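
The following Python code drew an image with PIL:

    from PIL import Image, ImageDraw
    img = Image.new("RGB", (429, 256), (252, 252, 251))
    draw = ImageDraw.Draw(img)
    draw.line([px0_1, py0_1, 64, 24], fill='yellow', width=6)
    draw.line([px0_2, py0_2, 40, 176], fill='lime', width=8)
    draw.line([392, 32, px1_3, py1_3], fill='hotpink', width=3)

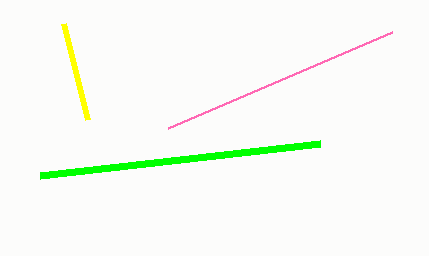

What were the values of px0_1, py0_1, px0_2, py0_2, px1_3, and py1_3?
px0_1 = 88, py0_1 = 120, px0_2 = 320, py0_2 = 144, px1_3 = 168, py1_3 = 128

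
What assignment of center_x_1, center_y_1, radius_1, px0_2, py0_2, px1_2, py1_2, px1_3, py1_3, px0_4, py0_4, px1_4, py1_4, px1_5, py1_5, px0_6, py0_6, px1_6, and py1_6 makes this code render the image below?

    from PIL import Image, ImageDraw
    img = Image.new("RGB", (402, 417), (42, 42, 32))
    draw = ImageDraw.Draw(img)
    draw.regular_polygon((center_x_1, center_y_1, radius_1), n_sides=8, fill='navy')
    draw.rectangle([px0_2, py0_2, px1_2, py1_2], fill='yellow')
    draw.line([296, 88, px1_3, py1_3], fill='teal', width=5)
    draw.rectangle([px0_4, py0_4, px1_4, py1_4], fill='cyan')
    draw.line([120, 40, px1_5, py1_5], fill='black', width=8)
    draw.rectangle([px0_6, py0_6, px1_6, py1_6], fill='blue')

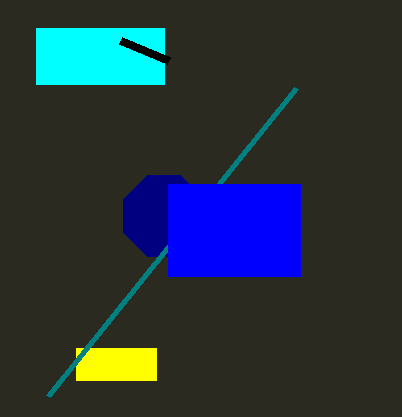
center_x_1 = 164, center_y_1 = 216, radius_1 = 44, px0_2 = 76, py0_2 = 348, px1_2 = 156, py1_2 = 380, px1_3 = 48, py1_3 = 396, px0_4 = 36, py0_4 = 28, px1_4 = 164, py1_4 = 84, px1_5 = 168, py1_5 = 60, px0_6 = 168, py0_6 = 184, px1_6 = 300, py1_6 = 276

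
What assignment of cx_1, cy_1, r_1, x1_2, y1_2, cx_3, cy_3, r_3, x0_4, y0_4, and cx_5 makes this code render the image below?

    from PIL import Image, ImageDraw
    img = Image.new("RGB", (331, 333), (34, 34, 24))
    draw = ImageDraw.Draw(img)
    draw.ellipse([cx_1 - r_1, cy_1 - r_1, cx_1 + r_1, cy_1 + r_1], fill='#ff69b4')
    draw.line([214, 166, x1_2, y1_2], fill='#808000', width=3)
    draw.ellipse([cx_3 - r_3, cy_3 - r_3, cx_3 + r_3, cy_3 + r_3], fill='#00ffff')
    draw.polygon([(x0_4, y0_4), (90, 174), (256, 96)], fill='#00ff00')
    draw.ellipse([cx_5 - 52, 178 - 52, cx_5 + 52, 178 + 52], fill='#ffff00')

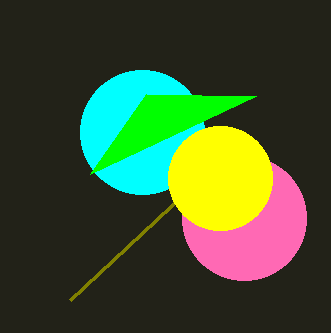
cx_1 = 244
cy_1 = 218
r_1 = 62
x1_2 = 70
y1_2 = 300
cx_3 = 142
cy_3 = 132
r_3 = 62
x0_4 = 146
y0_4 = 94
cx_5 = 220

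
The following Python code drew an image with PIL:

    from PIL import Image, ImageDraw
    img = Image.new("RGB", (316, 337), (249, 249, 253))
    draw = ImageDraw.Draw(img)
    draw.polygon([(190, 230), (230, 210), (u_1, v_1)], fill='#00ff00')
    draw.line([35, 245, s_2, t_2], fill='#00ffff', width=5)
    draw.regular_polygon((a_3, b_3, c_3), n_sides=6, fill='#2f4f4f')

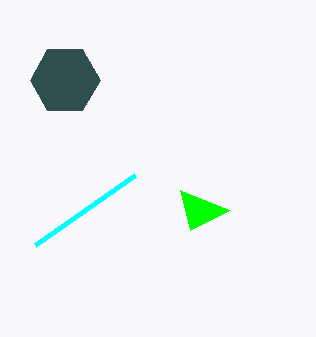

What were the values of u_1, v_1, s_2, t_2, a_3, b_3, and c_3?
u_1 = 180
v_1 = 190
s_2 = 135
t_2 = 175
a_3 = 65
b_3 = 80
c_3 = 35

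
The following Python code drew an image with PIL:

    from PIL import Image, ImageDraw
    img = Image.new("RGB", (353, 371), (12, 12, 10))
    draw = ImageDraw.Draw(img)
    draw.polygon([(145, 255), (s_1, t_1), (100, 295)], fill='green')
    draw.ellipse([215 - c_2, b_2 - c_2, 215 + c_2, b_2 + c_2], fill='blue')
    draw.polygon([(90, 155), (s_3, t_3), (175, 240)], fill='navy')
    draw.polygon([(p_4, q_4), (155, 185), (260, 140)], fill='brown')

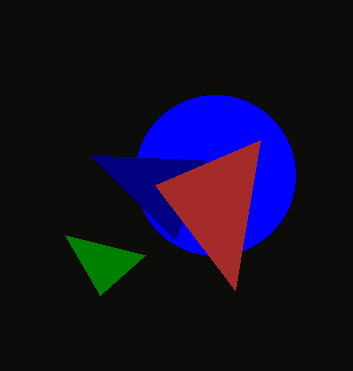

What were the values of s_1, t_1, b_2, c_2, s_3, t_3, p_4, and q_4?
s_1 = 65
t_1 = 235
b_2 = 175
c_2 = 80
s_3 = 205
t_3 = 160
p_4 = 235
q_4 = 290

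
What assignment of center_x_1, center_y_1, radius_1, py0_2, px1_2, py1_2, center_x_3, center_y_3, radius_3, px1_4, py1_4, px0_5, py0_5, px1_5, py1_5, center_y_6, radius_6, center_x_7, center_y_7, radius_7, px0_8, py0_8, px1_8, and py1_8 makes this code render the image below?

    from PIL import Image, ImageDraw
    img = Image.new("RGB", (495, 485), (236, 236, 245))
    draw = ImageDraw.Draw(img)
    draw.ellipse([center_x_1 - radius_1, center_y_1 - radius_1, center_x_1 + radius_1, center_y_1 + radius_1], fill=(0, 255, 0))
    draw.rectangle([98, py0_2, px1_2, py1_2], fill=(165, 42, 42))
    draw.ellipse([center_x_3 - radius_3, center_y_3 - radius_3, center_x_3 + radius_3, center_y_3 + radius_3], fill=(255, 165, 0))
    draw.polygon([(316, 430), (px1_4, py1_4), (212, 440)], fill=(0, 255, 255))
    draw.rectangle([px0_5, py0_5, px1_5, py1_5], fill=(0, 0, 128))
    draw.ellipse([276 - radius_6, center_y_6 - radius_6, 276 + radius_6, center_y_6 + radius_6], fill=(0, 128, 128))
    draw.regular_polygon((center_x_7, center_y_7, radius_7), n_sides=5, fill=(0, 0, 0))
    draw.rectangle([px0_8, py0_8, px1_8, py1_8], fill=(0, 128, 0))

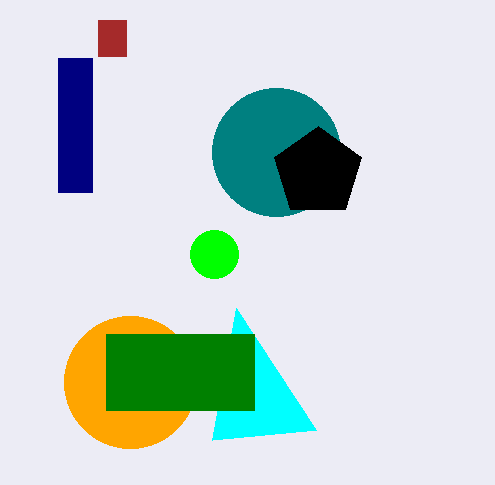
center_x_1 = 214
center_y_1 = 254
radius_1 = 24
py0_2 = 20
px1_2 = 126
py1_2 = 56
center_x_3 = 130
center_y_3 = 382
radius_3 = 66
px1_4 = 236
py1_4 = 308
px0_5 = 58
py0_5 = 58
px1_5 = 92
py1_5 = 192
center_y_6 = 152
radius_6 = 64
center_x_7 = 318
center_y_7 = 172
radius_7 = 46
px0_8 = 106
py0_8 = 334
px1_8 = 254
py1_8 = 410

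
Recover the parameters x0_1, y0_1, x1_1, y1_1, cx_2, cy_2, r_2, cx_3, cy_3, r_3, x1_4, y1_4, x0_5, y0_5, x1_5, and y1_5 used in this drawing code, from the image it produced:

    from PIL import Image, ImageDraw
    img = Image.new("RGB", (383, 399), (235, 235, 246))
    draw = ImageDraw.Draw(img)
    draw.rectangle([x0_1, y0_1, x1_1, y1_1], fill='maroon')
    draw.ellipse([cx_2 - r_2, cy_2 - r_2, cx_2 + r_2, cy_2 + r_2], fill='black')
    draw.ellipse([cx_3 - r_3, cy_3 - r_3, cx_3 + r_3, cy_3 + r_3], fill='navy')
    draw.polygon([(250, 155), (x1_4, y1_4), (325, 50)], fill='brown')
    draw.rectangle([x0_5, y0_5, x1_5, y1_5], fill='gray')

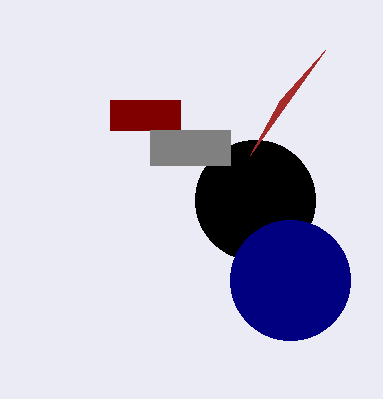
x0_1 = 110
y0_1 = 100
x1_1 = 180
y1_1 = 130
cx_2 = 255
cy_2 = 200
r_2 = 60
cx_3 = 290
cy_3 = 280
r_3 = 60
x1_4 = 280
y1_4 = 100
x0_5 = 150
y0_5 = 130
x1_5 = 230
y1_5 = 165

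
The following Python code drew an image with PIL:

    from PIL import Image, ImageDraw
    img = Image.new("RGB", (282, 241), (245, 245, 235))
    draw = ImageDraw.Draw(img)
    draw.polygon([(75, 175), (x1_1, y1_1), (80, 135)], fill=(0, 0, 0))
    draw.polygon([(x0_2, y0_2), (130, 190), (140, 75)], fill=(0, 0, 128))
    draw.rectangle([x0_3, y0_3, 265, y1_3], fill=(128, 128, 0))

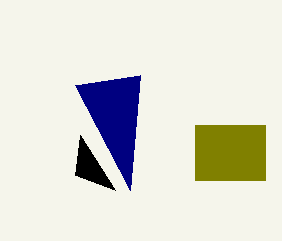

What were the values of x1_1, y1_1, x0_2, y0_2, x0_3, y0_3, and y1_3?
x1_1 = 115; y1_1 = 190; x0_2 = 75; y0_2 = 85; x0_3 = 195; y0_3 = 125; y1_3 = 180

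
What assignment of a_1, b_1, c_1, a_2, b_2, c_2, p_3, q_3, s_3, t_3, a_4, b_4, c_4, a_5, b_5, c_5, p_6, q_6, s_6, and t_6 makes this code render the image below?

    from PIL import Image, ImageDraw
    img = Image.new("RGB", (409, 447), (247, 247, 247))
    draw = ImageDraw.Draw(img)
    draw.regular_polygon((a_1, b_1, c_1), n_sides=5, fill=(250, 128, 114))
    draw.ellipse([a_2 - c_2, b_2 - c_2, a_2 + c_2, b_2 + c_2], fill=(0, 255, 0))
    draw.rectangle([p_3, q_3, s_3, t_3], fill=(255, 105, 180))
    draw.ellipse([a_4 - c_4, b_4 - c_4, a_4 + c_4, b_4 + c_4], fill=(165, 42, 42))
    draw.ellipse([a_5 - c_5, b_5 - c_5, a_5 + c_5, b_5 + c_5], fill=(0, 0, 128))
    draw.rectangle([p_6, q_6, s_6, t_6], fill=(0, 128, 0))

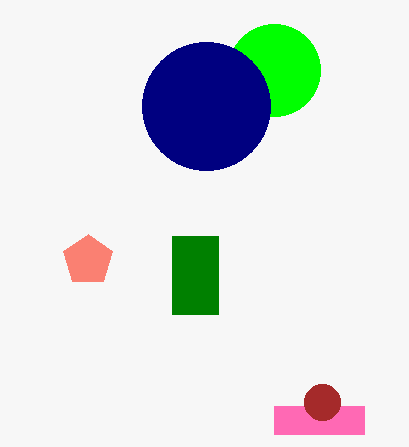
a_1 = 88
b_1 = 260
c_1 = 26
a_2 = 274
b_2 = 70
c_2 = 46
p_3 = 274
q_3 = 406
s_3 = 364
t_3 = 434
a_4 = 322
b_4 = 402
c_4 = 18
a_5 = 206
b_5 = 106
c_5 = 64
p_6 = 172
q_6 = 236
s_6 = 218
t_6 = 314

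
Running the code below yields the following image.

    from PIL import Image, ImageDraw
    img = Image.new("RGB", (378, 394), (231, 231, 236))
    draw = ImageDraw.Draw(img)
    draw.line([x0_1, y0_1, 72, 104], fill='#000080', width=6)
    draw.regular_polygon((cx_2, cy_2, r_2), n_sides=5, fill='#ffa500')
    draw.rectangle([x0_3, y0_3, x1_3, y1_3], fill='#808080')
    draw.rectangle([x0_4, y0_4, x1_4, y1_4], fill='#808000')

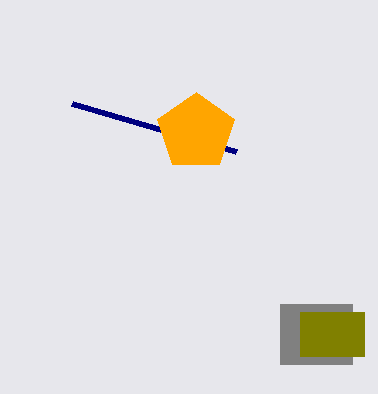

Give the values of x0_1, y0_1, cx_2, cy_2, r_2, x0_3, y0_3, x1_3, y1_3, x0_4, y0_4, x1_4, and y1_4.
x0_1 = 236, y0_1 = 152, cx_2 = 196, cy_2 = 132, r_2 = 40, x0_3 = 280, y0_3 = 304, x1_3 = 352, y1_3 = 364, x0_4 = 300, y0_4 = 312, x1_4 = 364, y1_4 = 356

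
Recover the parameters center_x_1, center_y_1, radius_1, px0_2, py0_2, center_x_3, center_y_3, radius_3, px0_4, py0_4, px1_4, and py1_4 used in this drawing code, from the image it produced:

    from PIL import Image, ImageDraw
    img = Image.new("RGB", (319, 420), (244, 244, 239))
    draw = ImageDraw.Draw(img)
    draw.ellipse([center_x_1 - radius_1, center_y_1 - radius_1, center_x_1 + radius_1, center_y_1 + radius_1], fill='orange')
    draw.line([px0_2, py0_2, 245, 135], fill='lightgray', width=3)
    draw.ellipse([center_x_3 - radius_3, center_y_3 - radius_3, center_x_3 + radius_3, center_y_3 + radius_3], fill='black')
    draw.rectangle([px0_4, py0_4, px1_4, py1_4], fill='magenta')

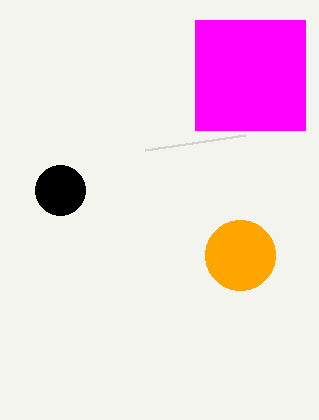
center_x_1 = 240
center_y_1 = 255
radius_1 = 35
px0_2 = 145
py0_2 = 150
center_x_3 = 60
center_y_3 = 190
radius_3 = 25
px0_4 = 195
py0_4 = 20
px1_4 = 305
py1_4 = 130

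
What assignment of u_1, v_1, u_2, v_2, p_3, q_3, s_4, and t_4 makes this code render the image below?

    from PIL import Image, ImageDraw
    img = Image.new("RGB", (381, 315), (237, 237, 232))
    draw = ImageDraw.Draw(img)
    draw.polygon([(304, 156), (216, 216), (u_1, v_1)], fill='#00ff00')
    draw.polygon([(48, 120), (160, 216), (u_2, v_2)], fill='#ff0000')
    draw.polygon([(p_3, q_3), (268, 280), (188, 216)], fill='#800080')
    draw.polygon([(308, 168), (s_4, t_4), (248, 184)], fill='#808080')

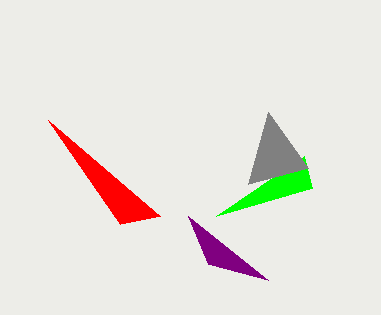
u_1 = 312; v_1 = 188; u_2 = 120; v_2 = 224; p_3 = 208; q_3 = 264; s_4 = 268; t_4 = 112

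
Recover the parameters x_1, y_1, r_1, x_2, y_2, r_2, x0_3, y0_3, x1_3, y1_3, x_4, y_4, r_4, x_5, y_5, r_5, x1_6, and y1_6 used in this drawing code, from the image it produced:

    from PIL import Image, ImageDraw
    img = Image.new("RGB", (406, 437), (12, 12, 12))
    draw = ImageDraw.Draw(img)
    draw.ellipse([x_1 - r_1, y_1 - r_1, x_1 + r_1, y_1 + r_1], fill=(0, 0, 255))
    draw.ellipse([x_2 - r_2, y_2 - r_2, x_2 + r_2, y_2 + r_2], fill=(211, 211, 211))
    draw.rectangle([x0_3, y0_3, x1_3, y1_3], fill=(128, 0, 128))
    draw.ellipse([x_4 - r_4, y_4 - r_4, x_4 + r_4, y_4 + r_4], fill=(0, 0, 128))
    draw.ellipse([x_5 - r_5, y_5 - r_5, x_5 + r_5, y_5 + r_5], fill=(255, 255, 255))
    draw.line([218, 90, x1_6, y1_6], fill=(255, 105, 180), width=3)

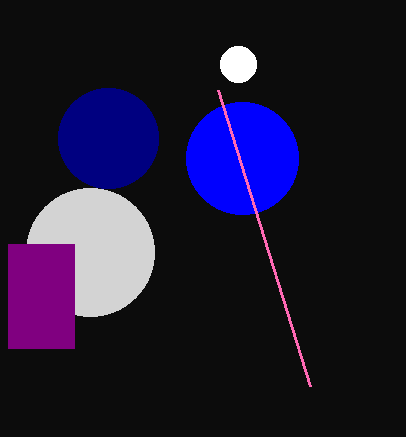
x_1 = 242
y_1 = 158
r_1 = 56
x_2 = 90
y_2 = 252
r_2 = 64
x0_3 = 8
y0_3 = 244
x1_3 = 74
y1_3 = 348
x_4 = 108
y_4 = 138
r_4 = 50
x_5 = 238
y_5 = 64
r_5 = 18
x1_6 = 310
y1_6 = 386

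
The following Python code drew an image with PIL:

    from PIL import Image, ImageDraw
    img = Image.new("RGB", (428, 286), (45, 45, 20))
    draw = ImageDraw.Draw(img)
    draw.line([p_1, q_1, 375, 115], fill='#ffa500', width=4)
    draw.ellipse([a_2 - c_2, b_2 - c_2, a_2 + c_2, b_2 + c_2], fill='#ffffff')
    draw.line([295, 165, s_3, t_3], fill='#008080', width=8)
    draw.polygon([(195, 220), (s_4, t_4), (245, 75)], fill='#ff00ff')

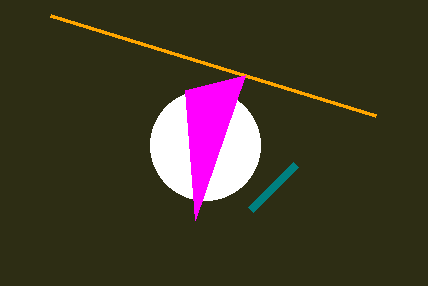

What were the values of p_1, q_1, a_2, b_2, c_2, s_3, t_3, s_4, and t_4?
p_1 = 50
q_1 = 15
a_2 = 205
b_2 = 145
c_2 = 55
s_3 = 250
t_3 = 210
s_4 = 185
t_4 = 90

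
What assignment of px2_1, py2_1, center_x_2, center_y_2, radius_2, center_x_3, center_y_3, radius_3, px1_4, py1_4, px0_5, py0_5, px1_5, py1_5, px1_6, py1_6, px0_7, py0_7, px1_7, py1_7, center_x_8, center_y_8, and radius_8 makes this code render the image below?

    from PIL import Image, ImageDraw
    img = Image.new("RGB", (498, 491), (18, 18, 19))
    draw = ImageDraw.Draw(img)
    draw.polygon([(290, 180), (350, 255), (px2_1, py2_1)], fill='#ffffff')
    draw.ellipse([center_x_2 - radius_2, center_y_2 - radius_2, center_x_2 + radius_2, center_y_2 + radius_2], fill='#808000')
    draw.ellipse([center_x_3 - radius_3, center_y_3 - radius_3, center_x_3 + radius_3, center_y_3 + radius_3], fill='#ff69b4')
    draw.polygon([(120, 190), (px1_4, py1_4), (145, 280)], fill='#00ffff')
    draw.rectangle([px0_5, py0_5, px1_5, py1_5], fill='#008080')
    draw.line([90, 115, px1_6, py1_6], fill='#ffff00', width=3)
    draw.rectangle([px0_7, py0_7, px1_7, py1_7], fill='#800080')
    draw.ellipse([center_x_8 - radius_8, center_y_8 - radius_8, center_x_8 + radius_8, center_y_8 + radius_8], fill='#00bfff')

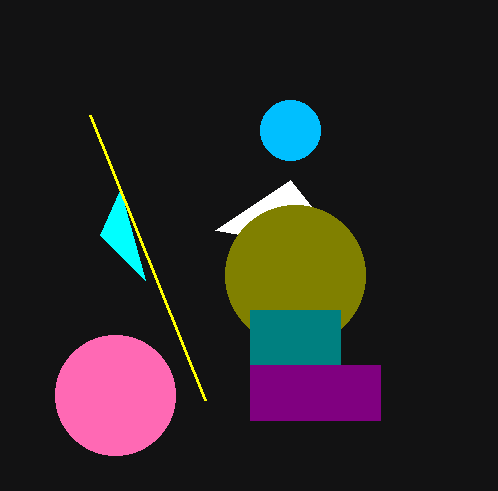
px2_1 = 215; py2_1 = 230; center_x_2 = 295; center_y_2 = 275; radius_2 = 70; center_x_3 = 115; center_y_3 = 395; radius_3 = 60; px1_4 = 100; py1_4 = 235; px0_5 = 250; py0_5 = 310; px1_5 = 340; py1_5 = 365; px1_6 = 205; py1_6 = 400; px0_7 = 250; py0_7 = 365; px1_7 = 380; py1_7 = 420; center_x_8 = 290; center_y_8 = 130; radius_8 = 30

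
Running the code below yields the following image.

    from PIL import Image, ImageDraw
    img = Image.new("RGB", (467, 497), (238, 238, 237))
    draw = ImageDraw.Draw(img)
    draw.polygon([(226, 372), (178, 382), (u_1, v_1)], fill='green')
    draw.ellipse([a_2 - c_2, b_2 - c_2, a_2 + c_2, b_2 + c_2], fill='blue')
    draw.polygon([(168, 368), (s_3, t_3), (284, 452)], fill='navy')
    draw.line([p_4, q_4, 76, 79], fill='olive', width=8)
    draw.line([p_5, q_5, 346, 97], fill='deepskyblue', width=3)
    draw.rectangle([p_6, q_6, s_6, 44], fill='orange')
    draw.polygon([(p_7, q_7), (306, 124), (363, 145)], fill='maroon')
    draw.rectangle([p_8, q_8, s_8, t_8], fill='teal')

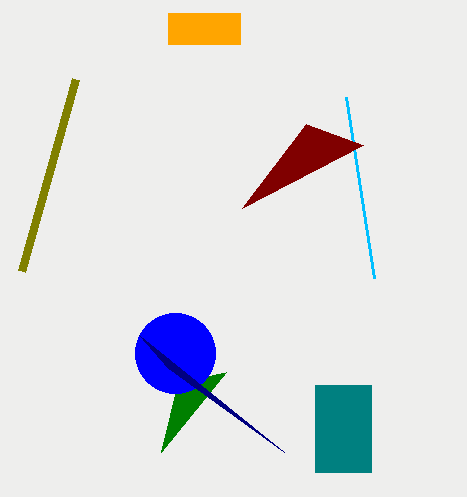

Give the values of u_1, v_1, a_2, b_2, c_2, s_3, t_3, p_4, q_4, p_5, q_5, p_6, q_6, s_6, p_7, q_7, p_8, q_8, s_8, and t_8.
u_1 = 161
v_1 = 452
a_2 = 175
b_2 = 353
c_2 = 40
s_3 = 139
t_3 = 335
p_4 = 22
q_4 = 271
p_5 = 374
q_5 = 278
p_6 = 168
q_6 = 13
s_6 = 240
p_7 = 242
q_7 = 208
p_8 = 315
q_8 = 385
s_8 = 371
t_8 = 472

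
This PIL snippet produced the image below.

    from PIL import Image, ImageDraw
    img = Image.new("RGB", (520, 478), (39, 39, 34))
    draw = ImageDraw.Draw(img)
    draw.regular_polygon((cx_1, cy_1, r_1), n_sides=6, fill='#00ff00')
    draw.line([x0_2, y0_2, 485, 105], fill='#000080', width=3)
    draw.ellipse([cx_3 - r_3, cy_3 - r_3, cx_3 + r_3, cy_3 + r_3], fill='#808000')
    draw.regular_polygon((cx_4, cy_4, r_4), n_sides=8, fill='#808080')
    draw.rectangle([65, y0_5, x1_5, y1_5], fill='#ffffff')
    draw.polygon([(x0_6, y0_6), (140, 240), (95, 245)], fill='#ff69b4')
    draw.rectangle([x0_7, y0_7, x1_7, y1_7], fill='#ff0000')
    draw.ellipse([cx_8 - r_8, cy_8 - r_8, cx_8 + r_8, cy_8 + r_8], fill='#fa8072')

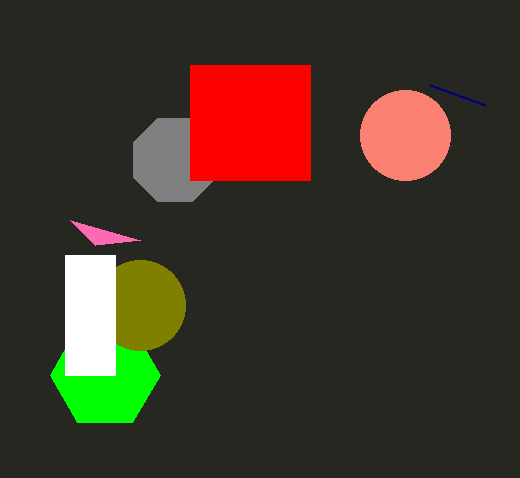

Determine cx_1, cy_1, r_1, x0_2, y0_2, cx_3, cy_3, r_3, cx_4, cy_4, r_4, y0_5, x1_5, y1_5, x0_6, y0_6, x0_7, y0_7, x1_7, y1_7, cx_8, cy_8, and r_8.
cx_1 = 105
cy_1 = 375
r_1 = 55
x0_2 = 430
y0_2 = 85
cx_3 = 140
cy_3 = 305
r_3 = 45
cx_4 = 175
cy_4 = 160
r_4 = 45
y0_5 = 255
x1_5 = 115
y1_5 = 375
x0_6 = 70
y0_6 = 220
x0_7 = 190
y0_7 = 65
x1_7 = 310
y1_7 = 180
cx_8 = 405
cy_8 = 135
r_8 = 45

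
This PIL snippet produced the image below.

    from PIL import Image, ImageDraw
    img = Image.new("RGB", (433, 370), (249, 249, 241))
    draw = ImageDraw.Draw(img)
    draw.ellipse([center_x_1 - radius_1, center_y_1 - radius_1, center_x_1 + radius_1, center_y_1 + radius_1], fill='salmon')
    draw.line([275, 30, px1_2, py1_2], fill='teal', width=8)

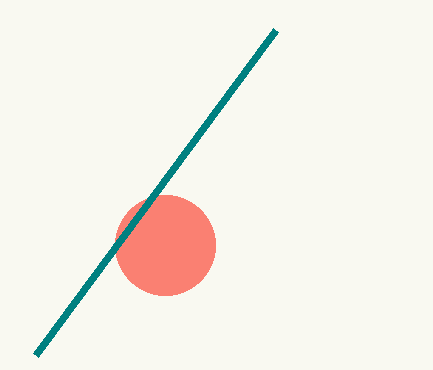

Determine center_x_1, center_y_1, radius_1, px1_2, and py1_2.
center_x_1 = 165, center_y_1 = 245, radius_1 = 50, px1_2 = 35, py1_2 = 355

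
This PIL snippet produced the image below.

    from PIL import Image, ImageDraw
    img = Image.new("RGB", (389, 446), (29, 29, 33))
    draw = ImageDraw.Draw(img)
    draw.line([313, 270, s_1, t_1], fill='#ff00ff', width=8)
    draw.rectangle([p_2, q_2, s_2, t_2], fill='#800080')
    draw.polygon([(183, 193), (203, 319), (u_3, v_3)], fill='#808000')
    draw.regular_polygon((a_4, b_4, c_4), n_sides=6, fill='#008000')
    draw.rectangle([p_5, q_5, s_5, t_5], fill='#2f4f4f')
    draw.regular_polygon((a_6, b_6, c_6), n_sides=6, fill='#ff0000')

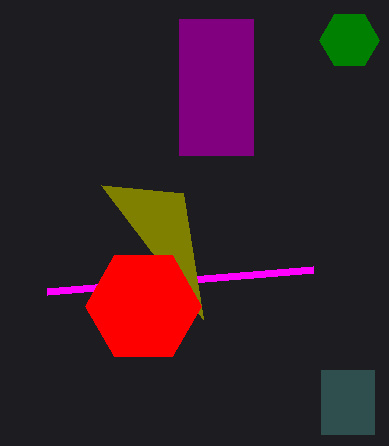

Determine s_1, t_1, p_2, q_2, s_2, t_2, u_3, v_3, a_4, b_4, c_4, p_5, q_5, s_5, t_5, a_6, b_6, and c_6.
s_1 = 47
t_1 = 292
p_2 = 179
q_2 = 19
s_2 = 253
t_2 = 155
u_3 = 101
v_3 = 185
a_4 = 349
b_4 = 40
c_4 = 30
p_5 = 321
q_5 = 370
s_5 = 374
t_5 = 434
a_6 = 143
b_6 = 306
c_6 = 58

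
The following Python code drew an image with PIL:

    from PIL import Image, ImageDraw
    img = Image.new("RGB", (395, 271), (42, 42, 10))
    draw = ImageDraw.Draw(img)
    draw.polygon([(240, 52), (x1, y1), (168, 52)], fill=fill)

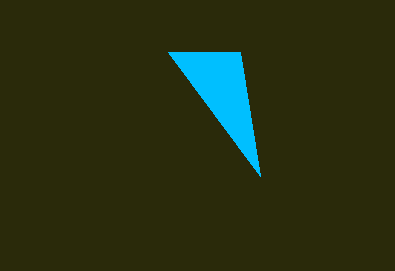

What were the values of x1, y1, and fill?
x1 = 260
y1 = 176
fill = 'deepskyblue'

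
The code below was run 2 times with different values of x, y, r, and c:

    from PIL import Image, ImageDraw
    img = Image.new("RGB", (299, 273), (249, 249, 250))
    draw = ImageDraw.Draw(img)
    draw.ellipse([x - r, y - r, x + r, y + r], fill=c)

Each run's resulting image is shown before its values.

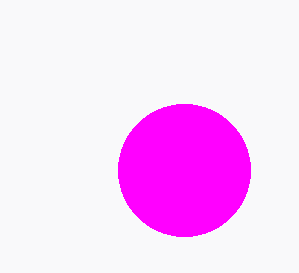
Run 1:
x = 184; y = 170; r = 66; c = 'magenta'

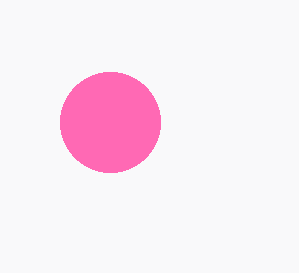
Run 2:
x = 110; y = 122; r = 50; c = 'hotpink'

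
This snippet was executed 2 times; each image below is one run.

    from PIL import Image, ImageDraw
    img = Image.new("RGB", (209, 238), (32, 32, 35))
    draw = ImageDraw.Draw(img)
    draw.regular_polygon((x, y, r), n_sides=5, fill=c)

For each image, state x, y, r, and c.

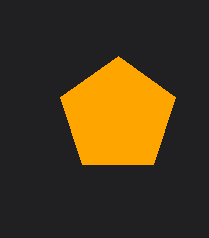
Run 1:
x = 118, y = 116, r = 60, c = 'orange'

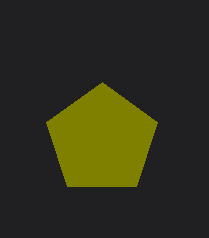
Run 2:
x = 102
y = 140
r = 58
c = 'olive'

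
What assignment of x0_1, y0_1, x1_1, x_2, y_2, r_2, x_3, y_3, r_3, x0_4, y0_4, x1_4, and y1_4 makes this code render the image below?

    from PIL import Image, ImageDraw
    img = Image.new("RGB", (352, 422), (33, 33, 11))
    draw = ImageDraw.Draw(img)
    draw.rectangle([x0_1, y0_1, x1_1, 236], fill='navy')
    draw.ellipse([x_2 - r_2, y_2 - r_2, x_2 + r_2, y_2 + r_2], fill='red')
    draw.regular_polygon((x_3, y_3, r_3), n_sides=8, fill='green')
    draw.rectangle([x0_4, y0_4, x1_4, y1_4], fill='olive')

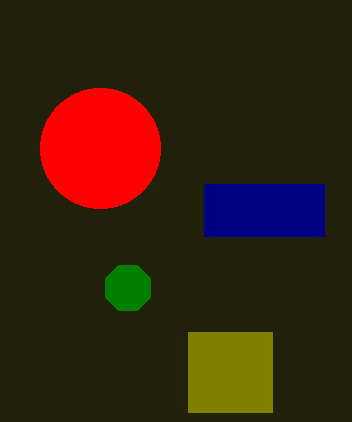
x0_1 = 204
y0_1 = 184
x1_1 = 324
x_2 = 100
y_2 = 148
r_2 = 60
x_3 = 128
y_3 = 288
r_3 = 24
x0_4 = 188
y0_4 = 332
x1_4 = 272
y1_4 = 412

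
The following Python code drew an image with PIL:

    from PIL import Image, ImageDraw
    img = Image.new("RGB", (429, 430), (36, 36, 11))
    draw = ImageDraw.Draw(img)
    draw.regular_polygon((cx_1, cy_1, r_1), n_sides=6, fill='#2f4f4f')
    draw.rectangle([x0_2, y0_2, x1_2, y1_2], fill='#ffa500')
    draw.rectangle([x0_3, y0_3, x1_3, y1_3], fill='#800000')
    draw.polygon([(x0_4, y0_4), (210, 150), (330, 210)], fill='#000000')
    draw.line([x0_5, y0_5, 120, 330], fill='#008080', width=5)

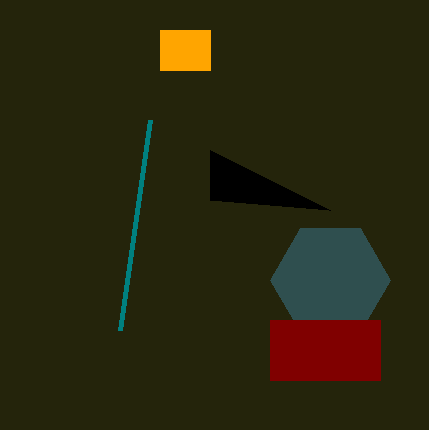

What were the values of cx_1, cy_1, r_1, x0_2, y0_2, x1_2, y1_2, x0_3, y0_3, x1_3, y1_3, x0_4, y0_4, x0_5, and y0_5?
cx_1 = 330; cy_1 = 280; r_1 = 60; x0_2 = 160; y0_2 = 30; x1_2 = 210; y1_2 = 70; x0_3 = 270; y0_3 = 320; x1_3 = 380; y1_3 = 380; x0_4 = 210; y0_4 = 200; x0_5 = 150; y0_5 = 120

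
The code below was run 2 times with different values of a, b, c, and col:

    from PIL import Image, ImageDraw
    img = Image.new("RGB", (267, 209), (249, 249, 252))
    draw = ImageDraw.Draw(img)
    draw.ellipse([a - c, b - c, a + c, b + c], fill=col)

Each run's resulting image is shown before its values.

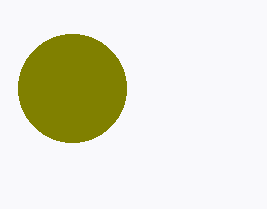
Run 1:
a = 72; b = 88; c = 54; col = 'olive'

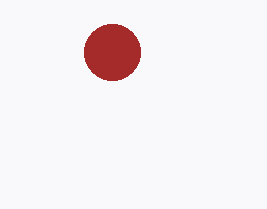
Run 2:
a = 112; b = 52; c = 28; col = 'brown'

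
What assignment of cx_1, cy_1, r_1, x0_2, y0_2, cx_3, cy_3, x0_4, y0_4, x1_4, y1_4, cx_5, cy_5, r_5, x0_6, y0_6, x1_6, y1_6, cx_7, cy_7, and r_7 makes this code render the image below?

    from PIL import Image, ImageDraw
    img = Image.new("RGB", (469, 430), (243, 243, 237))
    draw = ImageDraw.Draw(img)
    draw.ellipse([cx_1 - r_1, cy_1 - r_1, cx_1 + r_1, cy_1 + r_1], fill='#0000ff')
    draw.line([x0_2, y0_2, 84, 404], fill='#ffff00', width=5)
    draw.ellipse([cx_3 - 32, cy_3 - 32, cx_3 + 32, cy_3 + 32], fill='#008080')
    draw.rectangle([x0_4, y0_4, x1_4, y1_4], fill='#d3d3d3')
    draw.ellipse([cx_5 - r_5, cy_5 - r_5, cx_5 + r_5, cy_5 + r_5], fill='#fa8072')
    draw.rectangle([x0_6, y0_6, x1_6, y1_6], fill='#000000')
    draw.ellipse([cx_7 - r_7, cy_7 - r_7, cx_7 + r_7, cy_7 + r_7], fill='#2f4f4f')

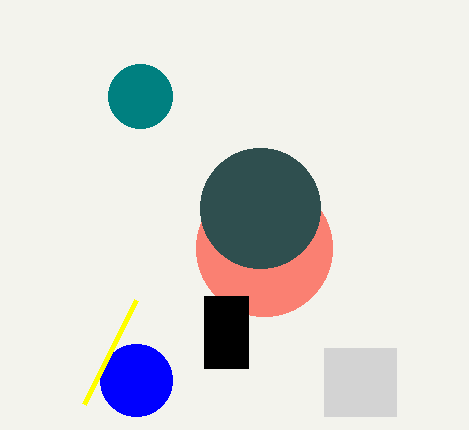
cx_1 = 136; cy_1 = 380; r_1 = 36; x0_2 = 136; y0_2 = 300; cx_3 = 140; cy_3 = 96; x0_4 = 324; y0_4 = 348; x1_4 = 396; y1_4 = 416; cx_5 = 264; cy_5 = 248; r_5 = 68; x0_6 = 204; y0_6 = 296; x1_6 = 248; y1_6 = 368; cx_7 = 260; cy_7 = 208; r_7 = 60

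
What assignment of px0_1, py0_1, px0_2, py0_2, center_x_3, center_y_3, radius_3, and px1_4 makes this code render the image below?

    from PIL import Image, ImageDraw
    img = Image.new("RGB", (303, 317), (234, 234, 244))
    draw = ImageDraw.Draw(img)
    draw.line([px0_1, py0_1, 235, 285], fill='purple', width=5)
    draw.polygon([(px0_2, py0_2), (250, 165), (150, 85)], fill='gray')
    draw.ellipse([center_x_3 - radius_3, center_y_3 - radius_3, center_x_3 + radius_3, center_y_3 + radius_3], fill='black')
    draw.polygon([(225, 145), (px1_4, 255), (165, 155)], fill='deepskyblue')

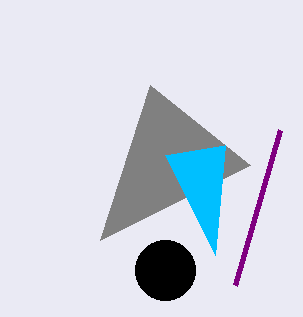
px0_1 = 280, py0_1 = 130, px0_2 = 100, py0_2 = 240, center_x_3 = 165, center_y_3 = 270, radius_3 = 30, px1_4 = 215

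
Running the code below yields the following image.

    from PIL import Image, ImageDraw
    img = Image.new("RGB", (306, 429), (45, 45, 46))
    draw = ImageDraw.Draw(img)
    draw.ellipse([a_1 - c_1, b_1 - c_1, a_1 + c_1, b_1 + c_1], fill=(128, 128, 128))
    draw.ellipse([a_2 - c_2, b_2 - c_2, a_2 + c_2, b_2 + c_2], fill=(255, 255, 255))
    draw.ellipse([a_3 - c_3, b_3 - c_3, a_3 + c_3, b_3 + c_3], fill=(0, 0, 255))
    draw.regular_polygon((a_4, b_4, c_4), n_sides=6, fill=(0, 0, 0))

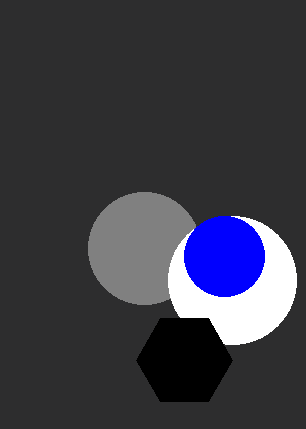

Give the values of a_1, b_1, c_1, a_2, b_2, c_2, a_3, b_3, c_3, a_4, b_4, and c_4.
a_1 = 144; b_1 = 248; c_1 = 56; a_2 = 232; b_2 = 280; c_2 = 64; a_3 = 224; b_3 = 256; c_3 = 40; a_4 = 184; b_4 = 360; c_4 = 48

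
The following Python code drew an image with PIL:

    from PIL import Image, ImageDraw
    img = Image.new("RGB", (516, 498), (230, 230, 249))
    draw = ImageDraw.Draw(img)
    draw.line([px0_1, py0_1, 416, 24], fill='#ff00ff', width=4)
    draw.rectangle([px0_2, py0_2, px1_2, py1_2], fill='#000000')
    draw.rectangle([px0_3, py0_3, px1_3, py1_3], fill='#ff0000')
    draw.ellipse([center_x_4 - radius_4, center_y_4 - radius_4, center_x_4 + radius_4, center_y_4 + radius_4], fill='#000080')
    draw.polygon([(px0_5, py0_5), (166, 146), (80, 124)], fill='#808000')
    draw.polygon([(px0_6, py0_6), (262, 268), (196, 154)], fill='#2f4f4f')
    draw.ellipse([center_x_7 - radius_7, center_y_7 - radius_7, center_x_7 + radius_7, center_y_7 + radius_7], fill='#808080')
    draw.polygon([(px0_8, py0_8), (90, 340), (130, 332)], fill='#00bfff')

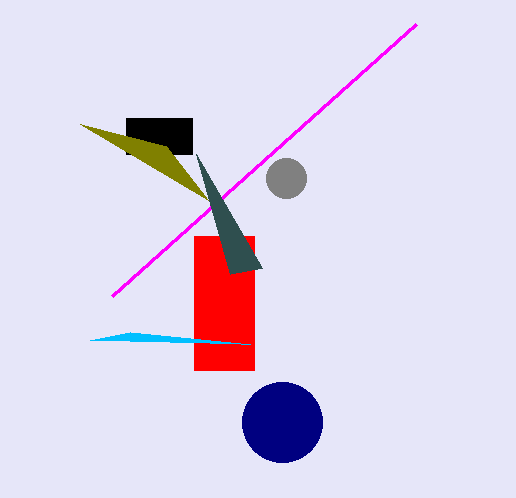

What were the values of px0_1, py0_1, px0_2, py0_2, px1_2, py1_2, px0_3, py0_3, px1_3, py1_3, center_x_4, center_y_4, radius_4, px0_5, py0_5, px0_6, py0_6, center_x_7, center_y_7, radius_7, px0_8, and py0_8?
px0_1 = 112; py0_1 = 296; px0_2 = 126; py0_2 = 118; px1_2 = 192; py1_2 = 154; px0_3 = 194; py0_3 = 236; px1_3 = 254; py1_3 = 370; center_x_4 = 282; center_y_4 = 422; radius_4 = 40; px0_5 = 208; py0_5 = 200; px0_6 = 230; py0_6 = 274; center_x_7 = 286; center_y_7 = 178; radius_7 = 20; px0_8 = 250; py0_8 = 344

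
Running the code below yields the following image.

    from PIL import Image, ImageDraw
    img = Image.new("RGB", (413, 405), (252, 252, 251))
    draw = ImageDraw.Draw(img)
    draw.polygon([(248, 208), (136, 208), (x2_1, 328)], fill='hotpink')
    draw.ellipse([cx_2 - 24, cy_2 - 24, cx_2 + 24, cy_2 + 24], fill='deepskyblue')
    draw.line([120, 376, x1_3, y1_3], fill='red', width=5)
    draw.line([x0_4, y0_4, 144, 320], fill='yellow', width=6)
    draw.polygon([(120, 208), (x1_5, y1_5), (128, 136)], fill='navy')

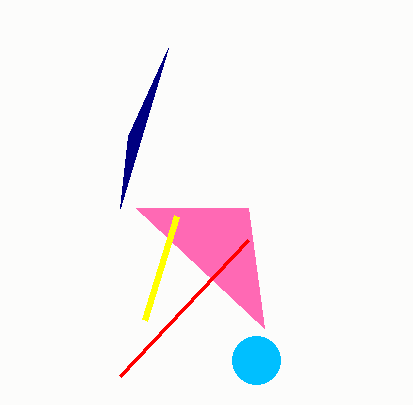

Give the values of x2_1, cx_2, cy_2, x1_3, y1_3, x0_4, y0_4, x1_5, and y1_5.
x2_1 = 264
cx_2 = 256
cy_2 = 360
x1_3 = 248
y1_3 = 240
x0_4 = 176
y0_4 = 216
x1_5 = 168
y1_5 = 48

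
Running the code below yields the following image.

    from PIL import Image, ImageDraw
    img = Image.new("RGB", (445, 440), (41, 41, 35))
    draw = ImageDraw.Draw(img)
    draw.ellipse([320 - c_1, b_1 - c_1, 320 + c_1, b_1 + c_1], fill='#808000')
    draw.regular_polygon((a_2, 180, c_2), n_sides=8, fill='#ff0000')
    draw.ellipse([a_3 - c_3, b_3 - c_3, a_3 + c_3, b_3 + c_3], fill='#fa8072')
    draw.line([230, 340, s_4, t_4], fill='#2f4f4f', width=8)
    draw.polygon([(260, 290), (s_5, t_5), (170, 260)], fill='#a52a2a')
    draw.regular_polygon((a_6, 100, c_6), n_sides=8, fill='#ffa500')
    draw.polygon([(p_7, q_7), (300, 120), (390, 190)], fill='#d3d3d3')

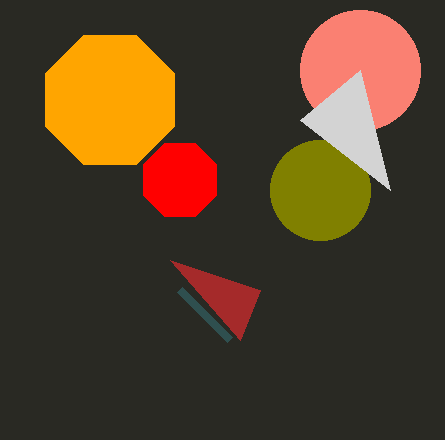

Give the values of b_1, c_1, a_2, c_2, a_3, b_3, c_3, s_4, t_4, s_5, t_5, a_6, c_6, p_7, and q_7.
b_1 = 190
c_1 = 50
a_2 = 180
c_2 = 40
a_3 = 360
b_3 = 70
c_3 = 60
s_4 = 180
t_4 = 290
s_5 = 240
t_5 = 340
a_6 = 110
c_6 = 70
p_7 = 360
q_7 = 70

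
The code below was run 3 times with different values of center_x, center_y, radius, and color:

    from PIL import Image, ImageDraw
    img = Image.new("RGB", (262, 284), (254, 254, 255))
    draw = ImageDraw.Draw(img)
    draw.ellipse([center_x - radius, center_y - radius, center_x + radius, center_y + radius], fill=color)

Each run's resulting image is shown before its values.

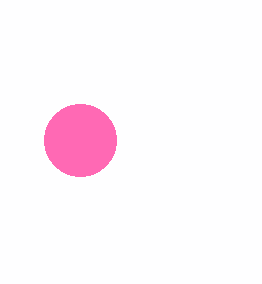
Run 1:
center_x = 80
center_y = 140
radius = 36
color = 'hotpink'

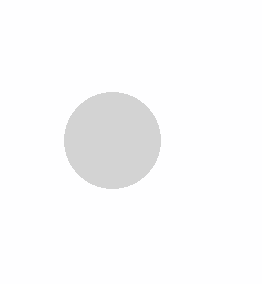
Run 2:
center_x = 112, center_y = 140, radius = 48, color = 'lightgray'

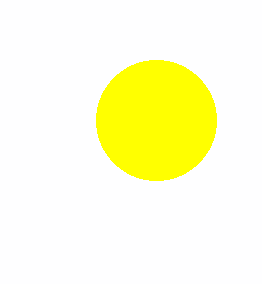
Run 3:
center_x = 156; center_y = 120; radius = 60; color = 'yellow'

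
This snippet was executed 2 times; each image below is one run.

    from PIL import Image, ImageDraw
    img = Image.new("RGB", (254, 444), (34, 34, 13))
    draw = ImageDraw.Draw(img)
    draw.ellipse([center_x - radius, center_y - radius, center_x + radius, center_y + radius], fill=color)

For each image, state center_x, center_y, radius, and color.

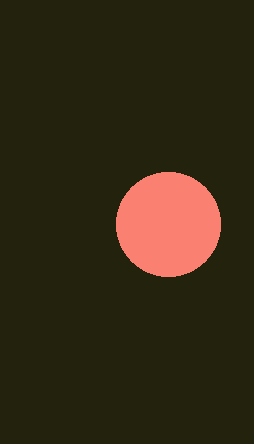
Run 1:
center_x = 168, center_y = 224, radius = 52, color = 'salmon'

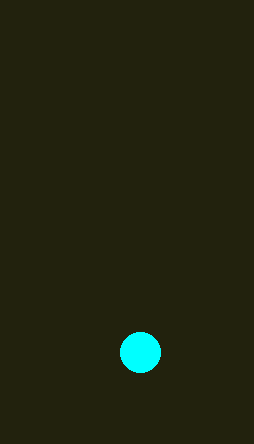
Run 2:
center_x = 140
center_y = 352
radius = 20
color = 'cyan'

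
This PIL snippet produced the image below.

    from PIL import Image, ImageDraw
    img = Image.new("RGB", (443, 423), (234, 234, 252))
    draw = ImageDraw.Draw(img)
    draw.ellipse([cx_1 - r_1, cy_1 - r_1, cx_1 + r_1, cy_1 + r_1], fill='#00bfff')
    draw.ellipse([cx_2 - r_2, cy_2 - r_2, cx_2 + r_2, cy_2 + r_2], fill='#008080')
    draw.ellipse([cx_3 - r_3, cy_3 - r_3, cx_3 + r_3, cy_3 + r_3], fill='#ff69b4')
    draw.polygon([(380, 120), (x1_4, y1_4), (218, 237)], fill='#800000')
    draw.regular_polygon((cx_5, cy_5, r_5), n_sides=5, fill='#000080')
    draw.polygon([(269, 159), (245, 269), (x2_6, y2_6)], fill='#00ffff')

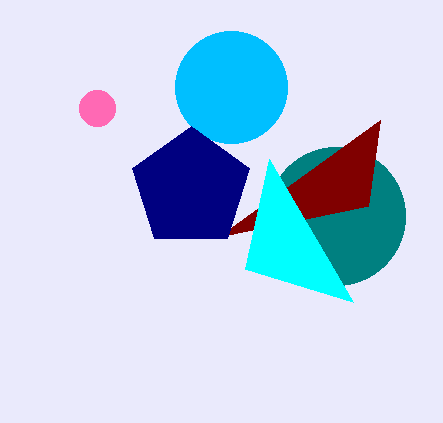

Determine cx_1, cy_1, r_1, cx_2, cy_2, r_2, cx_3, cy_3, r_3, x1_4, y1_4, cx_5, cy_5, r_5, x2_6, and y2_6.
cx_1 = 231; cy_1 = 87; r_1 = 56; cx_2 = 336; cy_2 = 216; r_2 = 69; cx_3 = 97; cy_3 = 108; r_3 = 18; x1_4 = 368; y1_4 = 206; cx_5 = 191; cy_5 = 188; r_5 = 62; x2_6 = 353; y2_6 = 302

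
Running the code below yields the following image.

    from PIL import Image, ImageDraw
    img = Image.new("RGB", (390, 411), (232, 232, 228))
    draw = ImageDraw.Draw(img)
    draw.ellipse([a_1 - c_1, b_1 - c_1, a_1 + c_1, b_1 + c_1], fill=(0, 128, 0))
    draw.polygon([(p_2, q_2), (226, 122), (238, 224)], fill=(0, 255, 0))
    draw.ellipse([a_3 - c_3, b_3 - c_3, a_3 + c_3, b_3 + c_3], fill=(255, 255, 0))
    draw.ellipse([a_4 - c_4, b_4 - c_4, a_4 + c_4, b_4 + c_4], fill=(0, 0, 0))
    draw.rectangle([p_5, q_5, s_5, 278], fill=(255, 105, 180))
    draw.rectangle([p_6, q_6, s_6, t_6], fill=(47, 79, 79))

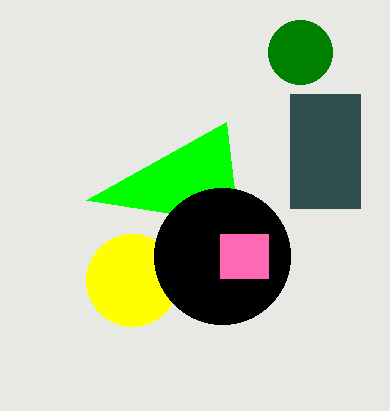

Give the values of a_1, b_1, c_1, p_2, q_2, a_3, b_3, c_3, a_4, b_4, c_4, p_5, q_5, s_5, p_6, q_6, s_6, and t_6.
a_1 = 300
b_1 = 52
c_1 = 32
p_2 = 86
q_2 = 200
a_3 = 132
b_3 = 280
c_3 = 46
a_4 = 222
b_4 = 256
c_4 = 68
p_5 = 220
q_5 = 234
s_5 = 268
p_6 = 290
q_6 = 94
s_6 = 360
t_6 = 208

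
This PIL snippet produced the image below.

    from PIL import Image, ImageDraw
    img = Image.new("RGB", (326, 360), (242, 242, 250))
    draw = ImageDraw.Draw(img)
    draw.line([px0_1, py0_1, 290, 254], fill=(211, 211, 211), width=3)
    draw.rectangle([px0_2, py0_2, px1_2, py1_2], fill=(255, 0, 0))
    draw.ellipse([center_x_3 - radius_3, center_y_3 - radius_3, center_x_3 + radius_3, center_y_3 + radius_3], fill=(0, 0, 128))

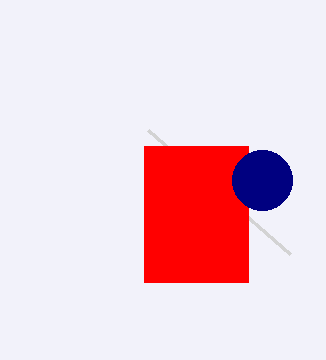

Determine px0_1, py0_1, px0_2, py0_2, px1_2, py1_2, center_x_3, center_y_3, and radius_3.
px0_1 = 148
py0_1 = 130
px0_2 = 144
py0_2 = 146
px1_2 = 248
py1_2 = 282
center_x_3 = 262
center_y_3 = 180
radius_3 = 30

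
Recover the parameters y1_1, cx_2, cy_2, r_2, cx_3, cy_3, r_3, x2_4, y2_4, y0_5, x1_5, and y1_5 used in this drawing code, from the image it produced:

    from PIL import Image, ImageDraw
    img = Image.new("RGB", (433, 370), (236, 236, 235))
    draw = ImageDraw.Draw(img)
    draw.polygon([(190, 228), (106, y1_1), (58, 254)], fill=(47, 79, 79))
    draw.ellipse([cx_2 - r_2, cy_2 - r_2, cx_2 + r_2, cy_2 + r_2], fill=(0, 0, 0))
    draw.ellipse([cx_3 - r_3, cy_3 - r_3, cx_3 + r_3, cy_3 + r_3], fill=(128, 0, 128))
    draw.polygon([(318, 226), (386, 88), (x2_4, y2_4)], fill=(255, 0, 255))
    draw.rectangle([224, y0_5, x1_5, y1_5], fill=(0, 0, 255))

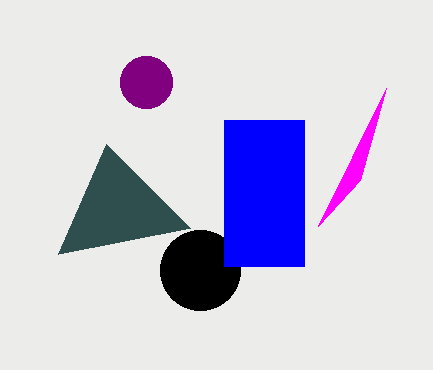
y1_1 = 144; cx_2 = 200; cy_2 = 270; r_2 = 40; cx_3 = 146; cy_3 = 82; r_3 = 26; x2_4 = 360; y2_4 = 180; y0_5 = 120; x1_5 = 304; y1_5 = 266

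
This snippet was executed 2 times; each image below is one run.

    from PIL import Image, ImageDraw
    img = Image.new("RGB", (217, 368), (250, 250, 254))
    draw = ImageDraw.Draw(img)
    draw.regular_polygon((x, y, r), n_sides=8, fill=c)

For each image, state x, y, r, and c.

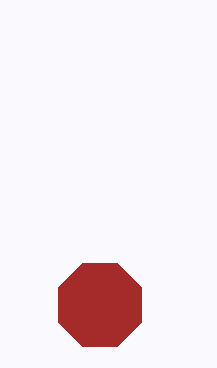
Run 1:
x = 100, y = 305, r = 45, c = 'brown'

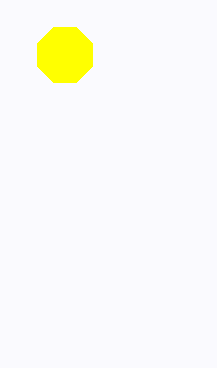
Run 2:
x = 65
y = 55
r = 30
c = 'yellow'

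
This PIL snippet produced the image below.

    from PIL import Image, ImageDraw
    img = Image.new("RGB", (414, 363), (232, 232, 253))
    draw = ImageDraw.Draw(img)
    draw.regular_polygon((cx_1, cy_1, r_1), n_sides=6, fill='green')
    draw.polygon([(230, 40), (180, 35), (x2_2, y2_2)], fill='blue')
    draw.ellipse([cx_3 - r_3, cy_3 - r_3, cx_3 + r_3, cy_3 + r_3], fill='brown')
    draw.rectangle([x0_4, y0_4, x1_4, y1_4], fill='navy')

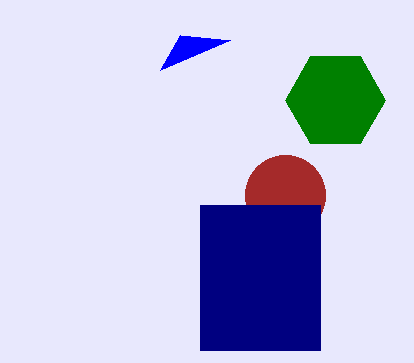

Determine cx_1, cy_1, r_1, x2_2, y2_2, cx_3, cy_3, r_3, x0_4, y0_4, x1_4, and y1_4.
cx_1 = 335, cy_1 = 100, r_1 = 50, x2_2 = 160, y2_2 = 70, cx_3 = 285, cy_3 = 195, r_3 = 40, x0_4 = 200, y0_4 = 205, x1_4 = 320, y1_4 = 350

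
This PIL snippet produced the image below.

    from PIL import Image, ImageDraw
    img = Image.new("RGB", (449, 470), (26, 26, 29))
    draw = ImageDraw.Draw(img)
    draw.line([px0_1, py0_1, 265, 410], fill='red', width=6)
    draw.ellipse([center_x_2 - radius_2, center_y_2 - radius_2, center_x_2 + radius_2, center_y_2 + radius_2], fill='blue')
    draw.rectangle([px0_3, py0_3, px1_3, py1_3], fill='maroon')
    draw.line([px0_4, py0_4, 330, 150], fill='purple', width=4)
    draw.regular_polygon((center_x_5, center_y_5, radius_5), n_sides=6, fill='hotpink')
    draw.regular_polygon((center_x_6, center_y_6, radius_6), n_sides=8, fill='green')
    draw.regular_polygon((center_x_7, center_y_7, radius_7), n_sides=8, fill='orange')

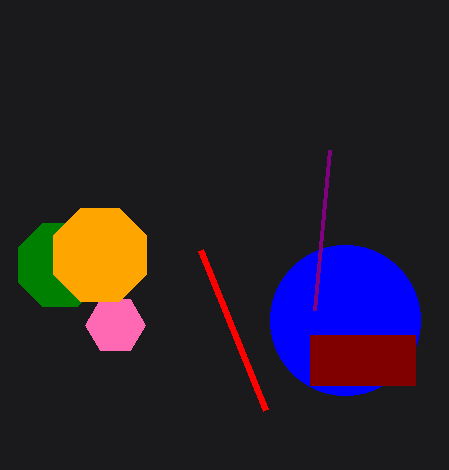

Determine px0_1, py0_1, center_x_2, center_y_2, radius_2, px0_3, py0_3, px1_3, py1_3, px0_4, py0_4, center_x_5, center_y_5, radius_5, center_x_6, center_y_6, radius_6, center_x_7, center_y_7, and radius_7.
px0_1 = 200, py0_1 = 250, center_x_2 = 345, center_y_2 = 320, radius_2 = 75, px0_3 = 310, py0_3 = 335, px1_3 = 415, py1_3 = 385, px0_4 = 315, py0_4 = 310, center_x_5 = 115, center_y_5 = 325, radius_5 = 30, center_x_6 = 60, center_y_6 = 265, radius_6 = 45, center_x_7 = 100, center_y_7 = 255, radius_7 = 50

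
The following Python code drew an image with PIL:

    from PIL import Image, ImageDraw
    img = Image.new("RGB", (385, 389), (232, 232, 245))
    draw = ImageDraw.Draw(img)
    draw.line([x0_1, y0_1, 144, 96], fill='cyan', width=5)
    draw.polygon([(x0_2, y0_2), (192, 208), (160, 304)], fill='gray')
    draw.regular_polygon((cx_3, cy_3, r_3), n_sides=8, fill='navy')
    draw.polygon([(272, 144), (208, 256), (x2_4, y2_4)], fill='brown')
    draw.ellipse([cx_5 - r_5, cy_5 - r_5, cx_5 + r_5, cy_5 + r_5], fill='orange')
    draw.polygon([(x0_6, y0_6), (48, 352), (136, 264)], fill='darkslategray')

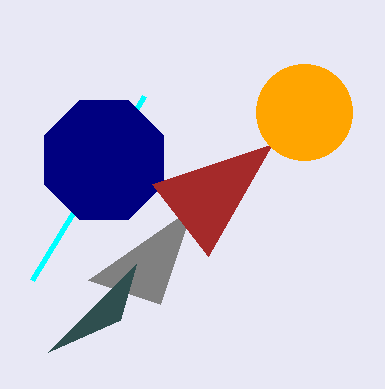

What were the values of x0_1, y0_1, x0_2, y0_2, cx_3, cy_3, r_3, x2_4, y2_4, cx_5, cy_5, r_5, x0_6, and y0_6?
x0_1 = 32; y0_1 = 280; x0_2 = 88; y0_2 = 280; cx_3 = 104; cy_3 = 160; r_3 = 64; x2_4 = 152; y2_4 = 184; cx_5 = 304; cy_5 = 112; r_5 = 48; x0_6 = 120; y0_6 = 320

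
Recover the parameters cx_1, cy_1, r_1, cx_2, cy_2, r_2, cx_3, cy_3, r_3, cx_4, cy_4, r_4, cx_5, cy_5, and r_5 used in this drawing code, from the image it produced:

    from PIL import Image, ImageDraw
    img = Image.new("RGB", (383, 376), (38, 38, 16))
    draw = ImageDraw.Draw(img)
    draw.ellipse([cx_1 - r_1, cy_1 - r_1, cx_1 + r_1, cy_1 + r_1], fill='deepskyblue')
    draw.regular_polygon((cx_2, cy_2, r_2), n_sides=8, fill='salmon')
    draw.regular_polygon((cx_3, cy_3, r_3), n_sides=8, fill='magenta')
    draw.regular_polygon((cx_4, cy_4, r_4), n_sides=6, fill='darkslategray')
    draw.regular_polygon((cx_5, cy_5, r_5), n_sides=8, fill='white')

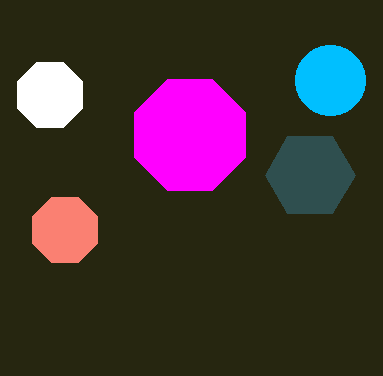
cx_1 = 330, cy_1 = 80, r_1 = 35, cx_2 = 65, cy_2 = 230, r_2 = 35, cx_3 = 190, cy_3 = 135, r_3 = 60, cx_4 = 310, cy_4 = 175, r_4 = 45, cx_5 = 50, cy_5 = 95, r_5 = 35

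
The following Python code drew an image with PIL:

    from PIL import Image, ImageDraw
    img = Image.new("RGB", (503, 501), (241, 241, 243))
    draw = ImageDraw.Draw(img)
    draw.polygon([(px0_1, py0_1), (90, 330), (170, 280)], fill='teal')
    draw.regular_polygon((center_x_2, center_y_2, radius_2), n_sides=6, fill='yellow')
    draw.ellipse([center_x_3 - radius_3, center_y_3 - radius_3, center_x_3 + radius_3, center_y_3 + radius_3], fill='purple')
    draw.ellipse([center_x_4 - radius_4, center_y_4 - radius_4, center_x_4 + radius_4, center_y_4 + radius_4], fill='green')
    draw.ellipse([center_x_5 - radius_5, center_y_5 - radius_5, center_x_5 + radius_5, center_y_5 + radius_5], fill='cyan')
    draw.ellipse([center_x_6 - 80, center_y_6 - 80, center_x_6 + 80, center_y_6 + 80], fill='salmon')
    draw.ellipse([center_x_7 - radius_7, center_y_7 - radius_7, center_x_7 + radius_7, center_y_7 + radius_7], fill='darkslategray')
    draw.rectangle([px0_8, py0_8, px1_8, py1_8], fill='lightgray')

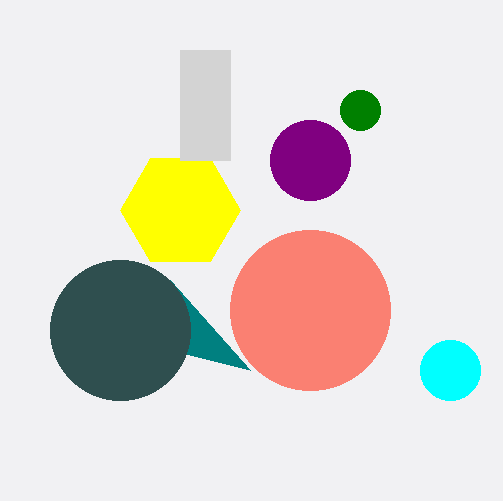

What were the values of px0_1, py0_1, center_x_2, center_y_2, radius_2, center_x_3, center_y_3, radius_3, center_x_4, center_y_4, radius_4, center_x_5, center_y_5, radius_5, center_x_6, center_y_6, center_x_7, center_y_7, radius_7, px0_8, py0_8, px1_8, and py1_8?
px0_1 = 250, py0_1 = 370, center_x_2 = 180, center_y_2 = 210, radius_2 = 60, center_x_3 = 310, center_y_3 = 160, radius_3 = 40, center_x_4 = 360, center_y_4 = 110, radius_4 = 20, center_x_5 = 450, center_y_5 = 370, radius_5 = 30, center_x_6 = 310, center_y_6 = 310, center_x_7 = 120, center_y_7 = 330, radius_7 = 70, px0_8 = 180, py0_8 = 50, px1_8 = 230, py1_8 = 160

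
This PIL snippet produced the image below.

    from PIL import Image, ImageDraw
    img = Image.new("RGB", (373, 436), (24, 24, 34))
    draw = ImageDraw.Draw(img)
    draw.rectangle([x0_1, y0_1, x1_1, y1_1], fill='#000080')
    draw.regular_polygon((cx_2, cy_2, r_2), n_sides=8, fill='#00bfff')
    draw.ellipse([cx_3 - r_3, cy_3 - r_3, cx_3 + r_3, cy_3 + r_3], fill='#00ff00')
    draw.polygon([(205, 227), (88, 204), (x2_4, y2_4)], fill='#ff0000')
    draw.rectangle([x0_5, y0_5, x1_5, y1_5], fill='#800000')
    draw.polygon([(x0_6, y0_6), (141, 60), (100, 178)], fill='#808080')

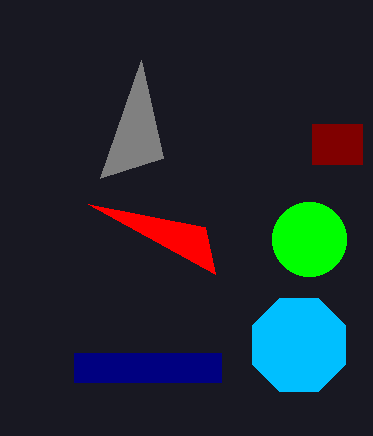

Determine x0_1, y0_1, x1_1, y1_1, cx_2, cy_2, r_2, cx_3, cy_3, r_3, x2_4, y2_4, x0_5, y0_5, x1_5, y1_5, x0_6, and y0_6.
x0_1 = 74; y0_1 = 353; x1_1 = 221; y1_1 = 382; cx_2 = 299; cy_2 = 345; r_2 = 50; cx_3 = 309; cy_3 = 239; r_3 = 37; x2_4 = 215; y2_4 = 274; x0_5 = 312; y0_5 = 124; x1_5 = 362; y1_5 = 164; x0_6 = 163; y0_6 = 158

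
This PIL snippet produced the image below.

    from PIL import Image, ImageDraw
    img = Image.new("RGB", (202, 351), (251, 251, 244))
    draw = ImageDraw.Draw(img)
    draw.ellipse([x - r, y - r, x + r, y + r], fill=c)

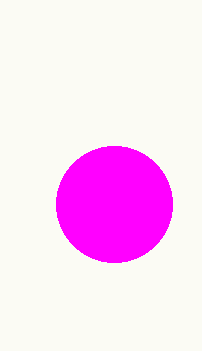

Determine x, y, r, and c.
x = 114, y = 204, r = 58, c = 'magenta'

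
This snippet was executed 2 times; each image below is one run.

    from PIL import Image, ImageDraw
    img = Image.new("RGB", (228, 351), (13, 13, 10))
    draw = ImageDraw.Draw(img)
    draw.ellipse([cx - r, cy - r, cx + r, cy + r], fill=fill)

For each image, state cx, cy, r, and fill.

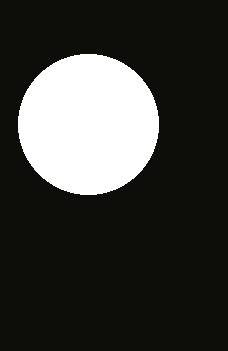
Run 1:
cx = 88, cy = 124, r = 70, fill = 'white'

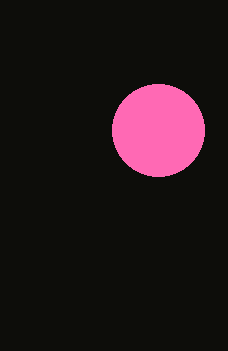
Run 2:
cx = 158, cy = 130, r = 46, fill = 'hotpink'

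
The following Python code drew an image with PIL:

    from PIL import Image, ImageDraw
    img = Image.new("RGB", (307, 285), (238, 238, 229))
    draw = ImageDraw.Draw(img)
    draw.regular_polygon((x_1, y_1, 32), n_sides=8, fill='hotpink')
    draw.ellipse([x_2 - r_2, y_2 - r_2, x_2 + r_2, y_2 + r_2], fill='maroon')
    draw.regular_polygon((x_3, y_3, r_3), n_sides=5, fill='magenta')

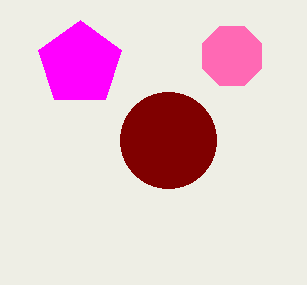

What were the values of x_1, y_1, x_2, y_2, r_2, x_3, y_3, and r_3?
x_1 = 232; y_1 = 56; x_2 = 168; y_2 = 140; r_2 = 48; x_3 = 80; y_3 = 64; r_3 = 44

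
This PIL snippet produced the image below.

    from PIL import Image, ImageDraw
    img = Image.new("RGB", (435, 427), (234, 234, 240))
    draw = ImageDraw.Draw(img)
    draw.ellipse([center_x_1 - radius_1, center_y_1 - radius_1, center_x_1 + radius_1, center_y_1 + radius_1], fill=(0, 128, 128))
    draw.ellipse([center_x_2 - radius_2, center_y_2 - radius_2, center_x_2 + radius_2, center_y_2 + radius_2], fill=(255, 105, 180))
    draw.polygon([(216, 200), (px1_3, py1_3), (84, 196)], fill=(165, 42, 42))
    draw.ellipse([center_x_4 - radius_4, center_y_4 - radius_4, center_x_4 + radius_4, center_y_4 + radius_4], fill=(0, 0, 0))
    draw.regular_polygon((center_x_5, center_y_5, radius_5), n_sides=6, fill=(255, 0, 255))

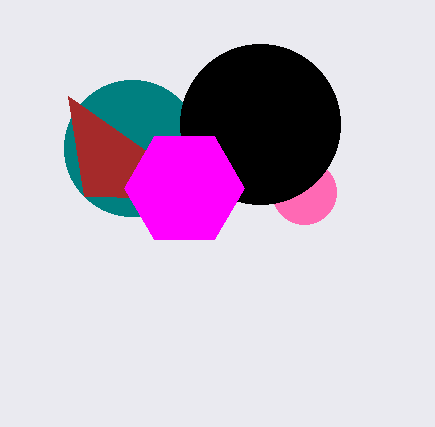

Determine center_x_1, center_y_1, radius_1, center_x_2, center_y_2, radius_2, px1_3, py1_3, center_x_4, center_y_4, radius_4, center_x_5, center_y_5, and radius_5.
center_x_1 = 132
center_y_1 = 148
radius_1 = 68
center_x_2 = 304
center_y_2 = 192
radius_2 = 32
px1_3 = 68
py1_3 = 96
center_x_4 = 260
center_y_4 = 124
radius_4 = 80
center_x_5 = 184
center_y_5 = 188
radius_5 = 60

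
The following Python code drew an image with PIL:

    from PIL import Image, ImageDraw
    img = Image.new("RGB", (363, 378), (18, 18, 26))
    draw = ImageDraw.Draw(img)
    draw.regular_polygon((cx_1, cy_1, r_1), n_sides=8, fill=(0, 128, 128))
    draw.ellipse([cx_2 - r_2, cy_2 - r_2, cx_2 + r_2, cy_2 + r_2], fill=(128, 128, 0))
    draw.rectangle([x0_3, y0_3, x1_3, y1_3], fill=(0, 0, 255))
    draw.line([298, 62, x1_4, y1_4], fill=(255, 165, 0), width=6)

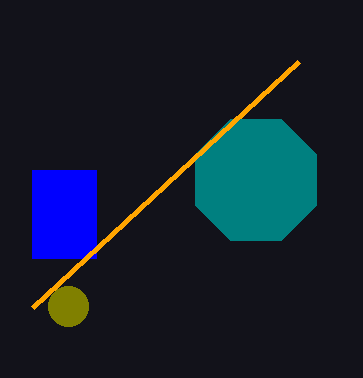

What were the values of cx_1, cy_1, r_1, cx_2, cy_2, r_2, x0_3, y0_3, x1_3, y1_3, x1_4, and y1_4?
cx_1 = 256; cy_1 = 180; r_1 = 66; cx_2 = 68; cy_2 = 306; r_2 = 20; x0_3 = 32; y0_3 = 170; x1_3 = 96; y1_3 = 258; x1_4 = 32; y1_4 = 308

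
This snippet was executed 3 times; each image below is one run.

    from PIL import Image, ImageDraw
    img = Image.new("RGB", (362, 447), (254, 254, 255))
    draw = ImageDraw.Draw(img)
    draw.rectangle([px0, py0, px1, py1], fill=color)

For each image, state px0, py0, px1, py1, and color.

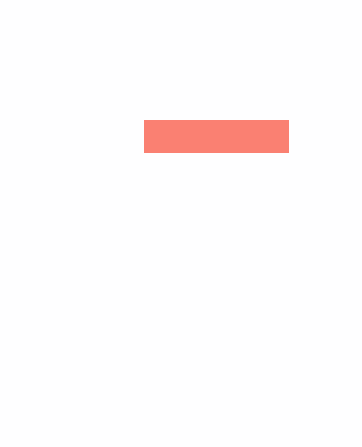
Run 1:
px0 = 144
py0 = 120
px1 = 288
py1 = 152
color = 'salmon'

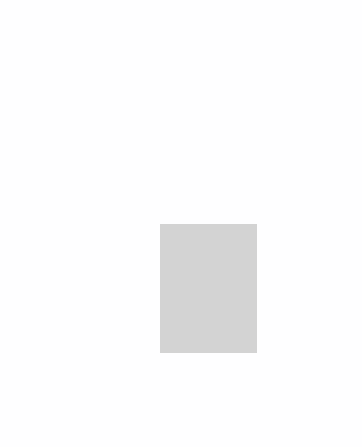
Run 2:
px0 = 160
py0 = 224
px1 = 256
py1 = 352
color = 'lightgray'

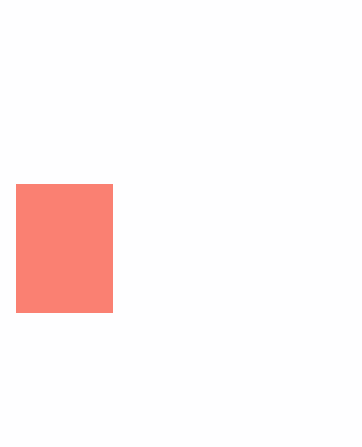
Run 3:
px0 = 16, py0 = 184, px1 = 112, py1 = 312, color = 'salmon'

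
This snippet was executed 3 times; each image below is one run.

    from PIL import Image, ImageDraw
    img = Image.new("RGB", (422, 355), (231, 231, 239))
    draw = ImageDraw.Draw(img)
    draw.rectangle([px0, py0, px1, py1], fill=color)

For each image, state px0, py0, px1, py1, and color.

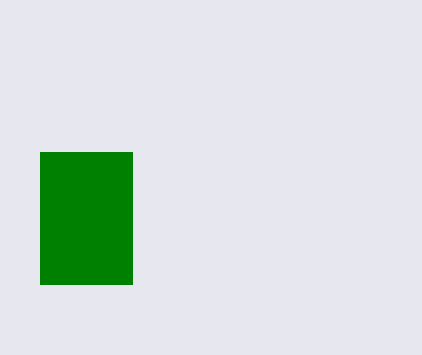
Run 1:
px0 = 40
py0 = 152
px1 = 132
py1 = 284
color = 'green'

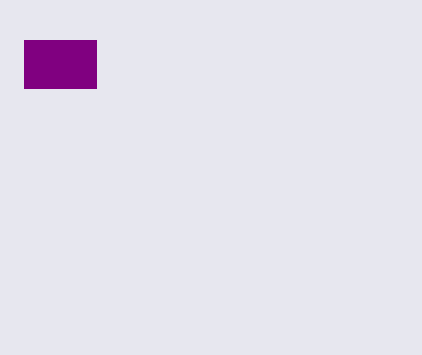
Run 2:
px0 = 24
py0 = 40
px1 = 96
py1 = 88
color = 'purple'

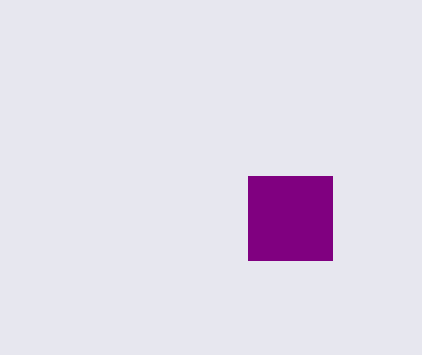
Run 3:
px0 = 248; py0 = 176; px1 = 332; py1 = 260; color = 'purple'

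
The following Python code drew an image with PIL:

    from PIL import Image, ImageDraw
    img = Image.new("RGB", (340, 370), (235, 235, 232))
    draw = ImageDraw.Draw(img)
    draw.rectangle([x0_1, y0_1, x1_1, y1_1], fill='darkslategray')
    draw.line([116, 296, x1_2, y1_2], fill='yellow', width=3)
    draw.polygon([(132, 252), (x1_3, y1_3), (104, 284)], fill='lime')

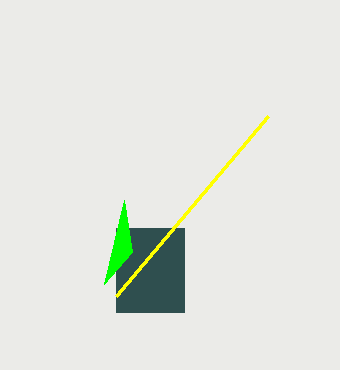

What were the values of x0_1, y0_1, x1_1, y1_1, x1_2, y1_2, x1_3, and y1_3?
x0_1 = 116
y0_1 = 228
x1_1 = 184
y1_1 = 312
x1_2 = 268
y1_2 = 116
x1_3 = 124
y1_3 = 200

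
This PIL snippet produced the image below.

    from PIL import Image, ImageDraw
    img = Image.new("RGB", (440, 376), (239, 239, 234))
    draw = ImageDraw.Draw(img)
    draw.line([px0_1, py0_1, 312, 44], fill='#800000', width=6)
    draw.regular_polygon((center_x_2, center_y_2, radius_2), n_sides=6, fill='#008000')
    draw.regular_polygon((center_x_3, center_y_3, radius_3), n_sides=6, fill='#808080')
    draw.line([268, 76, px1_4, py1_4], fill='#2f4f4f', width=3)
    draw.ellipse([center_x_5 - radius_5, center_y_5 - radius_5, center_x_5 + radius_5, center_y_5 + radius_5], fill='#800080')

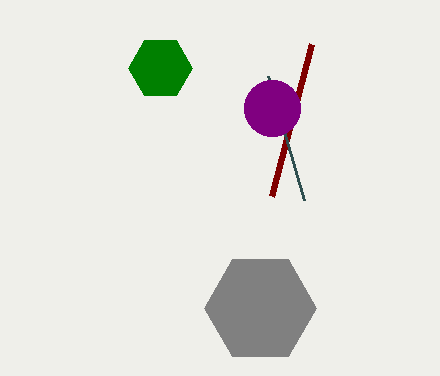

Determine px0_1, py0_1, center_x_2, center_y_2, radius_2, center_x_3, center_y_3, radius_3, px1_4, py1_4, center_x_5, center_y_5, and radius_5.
px0_1 = 272
py0_1 = 196
center_x_2 = 160
center_y_2 = 68
radius_2 = 32
center_x_3 = 260
center_y_3 = 308
radius_3 = 56
px1_4 = 304
py1_4 = 200
center_x_5 = 272
center_y_5 = 108
radius_5 = 28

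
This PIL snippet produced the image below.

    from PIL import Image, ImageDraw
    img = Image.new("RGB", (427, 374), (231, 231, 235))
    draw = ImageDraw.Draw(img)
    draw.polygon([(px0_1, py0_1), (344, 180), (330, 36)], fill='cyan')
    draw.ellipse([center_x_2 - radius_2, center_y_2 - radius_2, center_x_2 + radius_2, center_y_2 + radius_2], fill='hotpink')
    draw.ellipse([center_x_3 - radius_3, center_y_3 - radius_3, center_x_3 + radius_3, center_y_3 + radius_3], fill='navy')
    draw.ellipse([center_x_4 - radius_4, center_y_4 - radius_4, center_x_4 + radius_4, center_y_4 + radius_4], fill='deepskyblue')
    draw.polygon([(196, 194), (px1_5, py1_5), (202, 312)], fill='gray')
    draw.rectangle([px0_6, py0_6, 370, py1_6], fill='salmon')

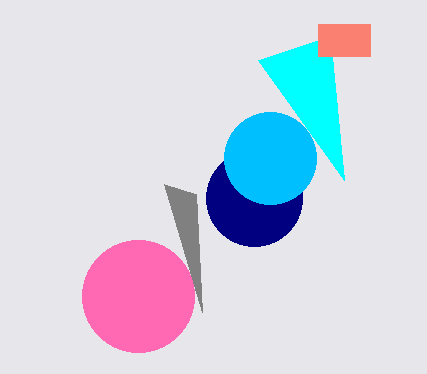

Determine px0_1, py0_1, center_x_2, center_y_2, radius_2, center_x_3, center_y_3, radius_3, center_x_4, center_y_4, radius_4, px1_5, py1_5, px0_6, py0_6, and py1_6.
px0_1 = 258; py0_1 = 60; center_x_2 = 138; center_y_2 = 296; radius_2 = 56; center_x_3 = 254; center_y_3 = 198; radius_3 = 48; center_x_4 = 270; center_y_4 = 158; radius_4 = 46; px1_5 = 164; py1_5 = 184; px0_6 = 318; py0_6 = 24; py1_6 = 56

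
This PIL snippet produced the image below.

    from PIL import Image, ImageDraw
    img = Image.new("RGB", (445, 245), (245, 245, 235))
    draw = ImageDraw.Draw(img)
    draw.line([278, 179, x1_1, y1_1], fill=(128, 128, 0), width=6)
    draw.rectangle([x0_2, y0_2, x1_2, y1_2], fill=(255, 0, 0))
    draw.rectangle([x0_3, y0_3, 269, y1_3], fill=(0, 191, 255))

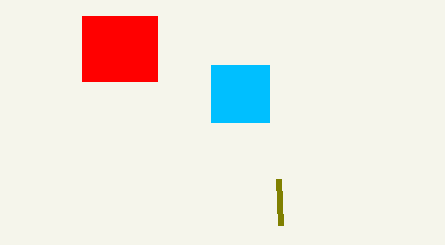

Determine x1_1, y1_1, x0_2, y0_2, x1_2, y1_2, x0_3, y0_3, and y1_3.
x1_1 = 280, y1_1 = 225, x0_2 = 82, y0_2 = 16, x1_2 = 157, y1_2 = 81, x0_3 = 211, y0_3 = 65, y1_3 = 122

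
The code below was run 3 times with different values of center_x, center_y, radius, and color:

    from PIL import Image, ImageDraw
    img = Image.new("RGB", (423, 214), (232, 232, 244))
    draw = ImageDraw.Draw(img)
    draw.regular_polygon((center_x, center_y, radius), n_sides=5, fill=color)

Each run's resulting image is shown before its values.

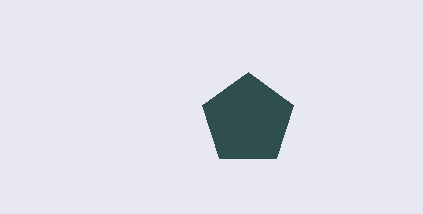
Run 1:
center_x = 248
center_y = 120
radius = 48
color = 'darkslategray'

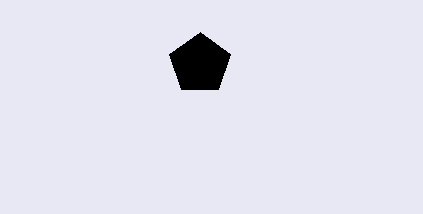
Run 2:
center_x = 200, center_y = 64, radius = 32, color = 'black'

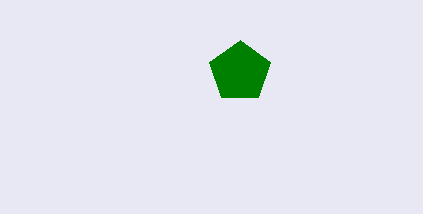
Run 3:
center_x = 240, center_y = 72, radius = 32, color = 'green'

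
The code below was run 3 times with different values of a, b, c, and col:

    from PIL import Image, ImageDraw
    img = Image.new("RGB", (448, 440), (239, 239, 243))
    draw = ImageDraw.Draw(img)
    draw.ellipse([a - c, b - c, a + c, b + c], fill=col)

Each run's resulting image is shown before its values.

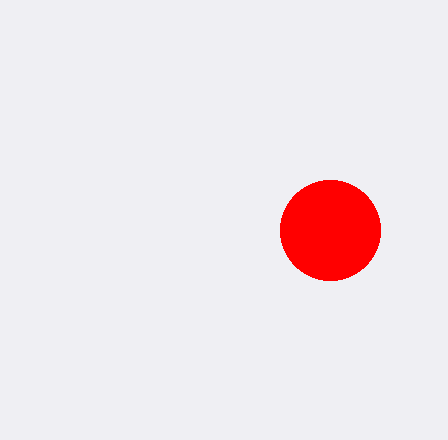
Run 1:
a = 330, b = 230, c = 50, col = 'red'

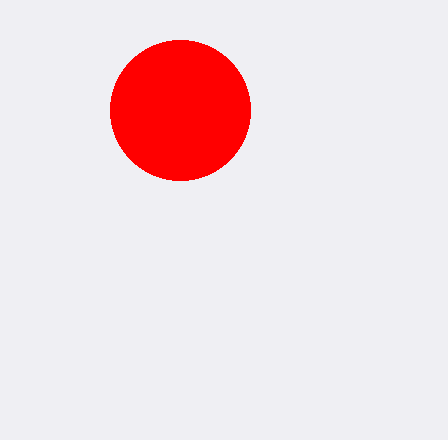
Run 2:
a = 180
b = 110
c = 70
col = 'red'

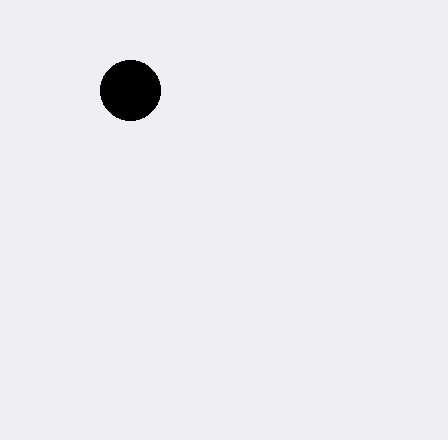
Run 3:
a = 130
b = 90
c = 30
col = 'black'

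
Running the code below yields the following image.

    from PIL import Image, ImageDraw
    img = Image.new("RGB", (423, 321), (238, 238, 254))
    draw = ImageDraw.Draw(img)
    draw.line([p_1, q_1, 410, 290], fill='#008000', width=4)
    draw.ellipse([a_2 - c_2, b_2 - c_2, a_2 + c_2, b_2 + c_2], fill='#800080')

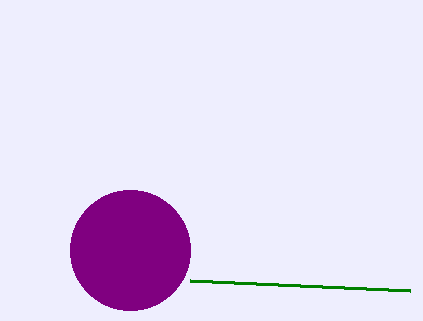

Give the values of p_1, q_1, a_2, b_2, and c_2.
p_1 = 190; q_1 = 280; a_2 = 130; b_2 = 250; c_2 = 60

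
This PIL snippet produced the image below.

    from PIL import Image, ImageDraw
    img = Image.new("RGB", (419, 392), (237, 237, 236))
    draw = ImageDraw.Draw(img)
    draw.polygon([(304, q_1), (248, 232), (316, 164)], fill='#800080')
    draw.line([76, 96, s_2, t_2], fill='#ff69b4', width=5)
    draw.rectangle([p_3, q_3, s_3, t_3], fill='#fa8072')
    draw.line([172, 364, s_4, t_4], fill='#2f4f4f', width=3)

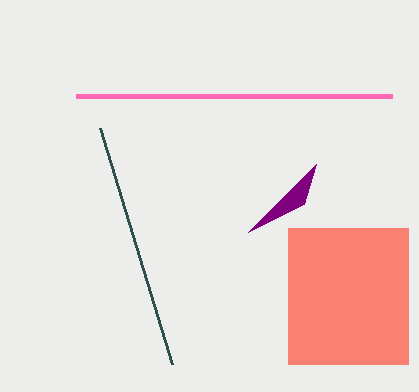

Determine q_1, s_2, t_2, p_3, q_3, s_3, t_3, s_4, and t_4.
q_1 = 204
s_2 = 392
t_2 = 96
p_3 = 288
q_3 = 228
s_3 = 408
t_3 = 364
s_4 = 100
t_4 = 128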